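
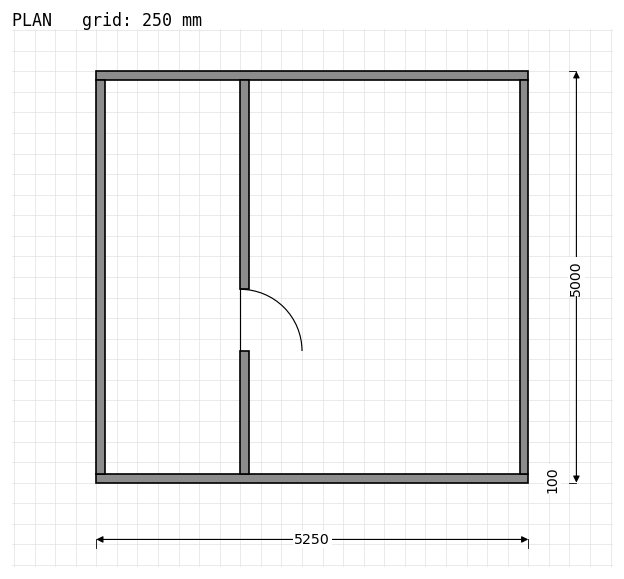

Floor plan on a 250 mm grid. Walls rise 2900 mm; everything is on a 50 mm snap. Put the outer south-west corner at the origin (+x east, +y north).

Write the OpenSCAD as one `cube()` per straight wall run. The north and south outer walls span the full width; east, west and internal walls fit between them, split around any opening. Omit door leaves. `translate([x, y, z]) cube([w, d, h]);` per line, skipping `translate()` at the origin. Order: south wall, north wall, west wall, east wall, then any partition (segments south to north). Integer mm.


cube([5250, 100, 2900]);
translate([0, 4900, 0]) cube([5250, 100, 2900]);
translate([0, 100, 0]) cube([100, 4800, 2900]);
translate([5150, 100, 0]) cube([100, 4800, 2900]);
translate([1750, 100, 0]) cube([100, 1500, 2900]);
translate([1750, 2350, 0]) cube([100, 2550, 2900]);


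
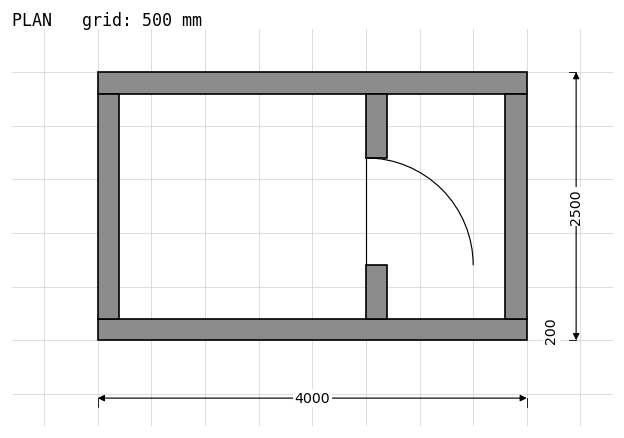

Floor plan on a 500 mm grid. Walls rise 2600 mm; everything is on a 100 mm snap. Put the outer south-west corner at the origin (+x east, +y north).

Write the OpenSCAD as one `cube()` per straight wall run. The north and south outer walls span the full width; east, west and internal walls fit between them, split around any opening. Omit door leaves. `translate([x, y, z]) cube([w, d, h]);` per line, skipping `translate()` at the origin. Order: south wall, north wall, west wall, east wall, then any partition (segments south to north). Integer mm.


cube([4000, 200, 2600]);
translate([0, 2300, 0]) cube([4000, 200, 2600]);
translate([0, 200, 0]) cube([200, 2100, 2600]);
translate([3800, 200, 0]) cube([200, 2100, 2600]);
translate([2500, 200, 0]) cube([200, 500, 2600]);
translate([2500, 1700, 0]) cube([200, 600, 2600]);


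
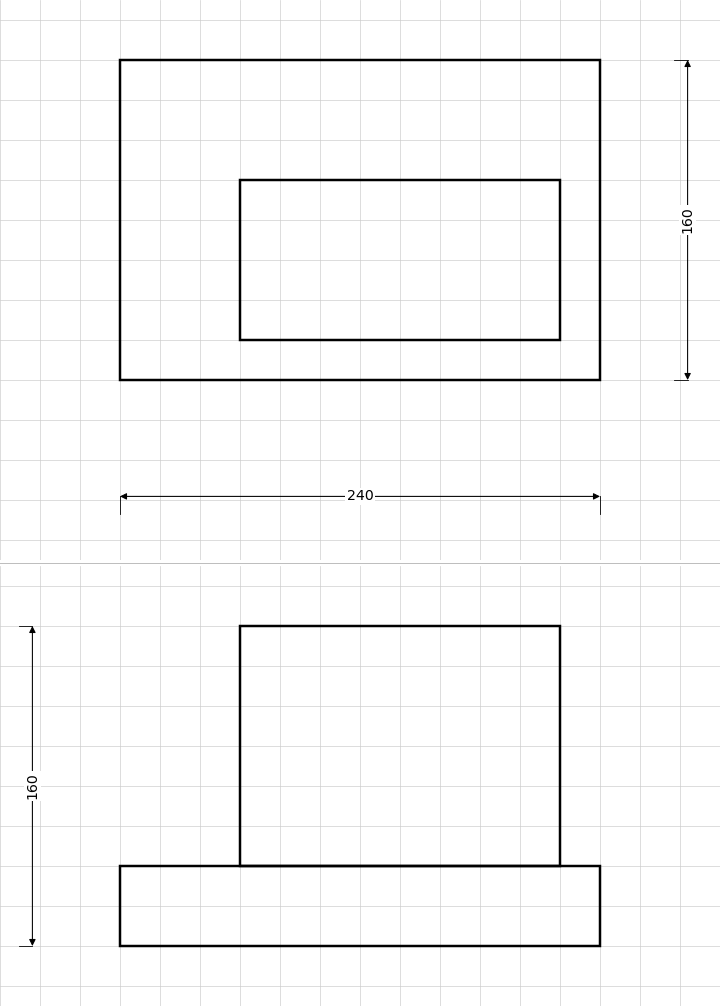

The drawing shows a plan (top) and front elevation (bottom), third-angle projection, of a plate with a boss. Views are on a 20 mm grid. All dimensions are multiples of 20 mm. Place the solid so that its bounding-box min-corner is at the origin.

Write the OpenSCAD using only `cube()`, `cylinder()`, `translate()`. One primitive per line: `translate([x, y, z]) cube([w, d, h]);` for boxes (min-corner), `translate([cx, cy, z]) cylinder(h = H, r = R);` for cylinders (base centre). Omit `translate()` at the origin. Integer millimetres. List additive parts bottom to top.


cube([240, 160, 40]);
translate([60, 20, 40]) cube([160, 80, 120]);


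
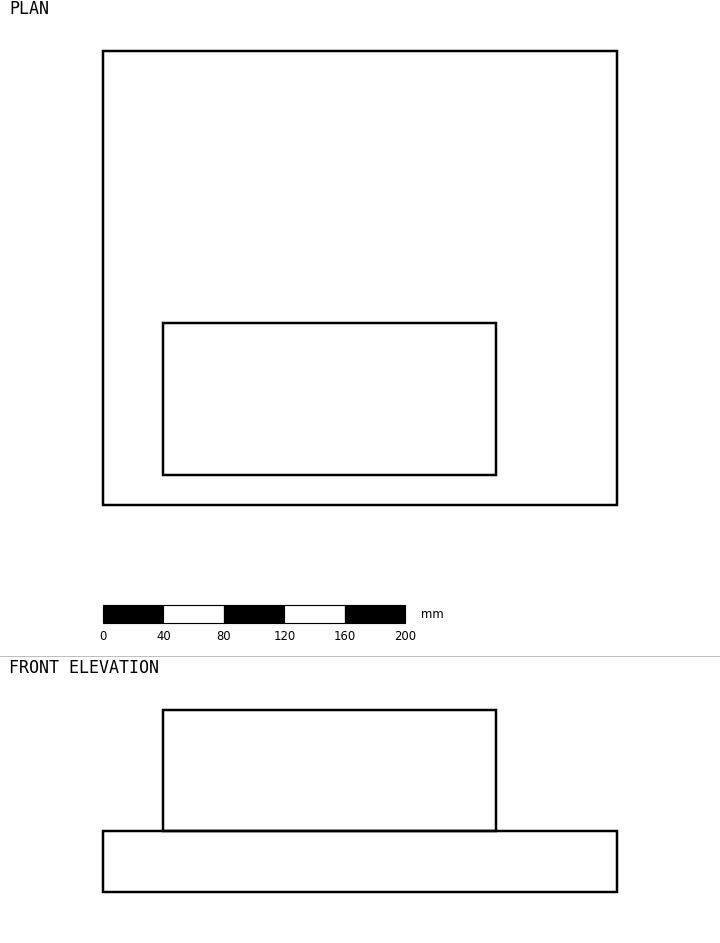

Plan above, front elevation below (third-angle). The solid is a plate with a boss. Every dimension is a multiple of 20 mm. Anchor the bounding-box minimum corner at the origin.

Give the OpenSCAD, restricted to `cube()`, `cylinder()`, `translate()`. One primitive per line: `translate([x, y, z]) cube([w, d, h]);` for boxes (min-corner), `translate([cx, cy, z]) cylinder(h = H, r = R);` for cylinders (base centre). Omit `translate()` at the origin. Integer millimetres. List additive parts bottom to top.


cube([340, 300, 40]);
translate([40, 20, 40]) cube([220, 100, 80]);


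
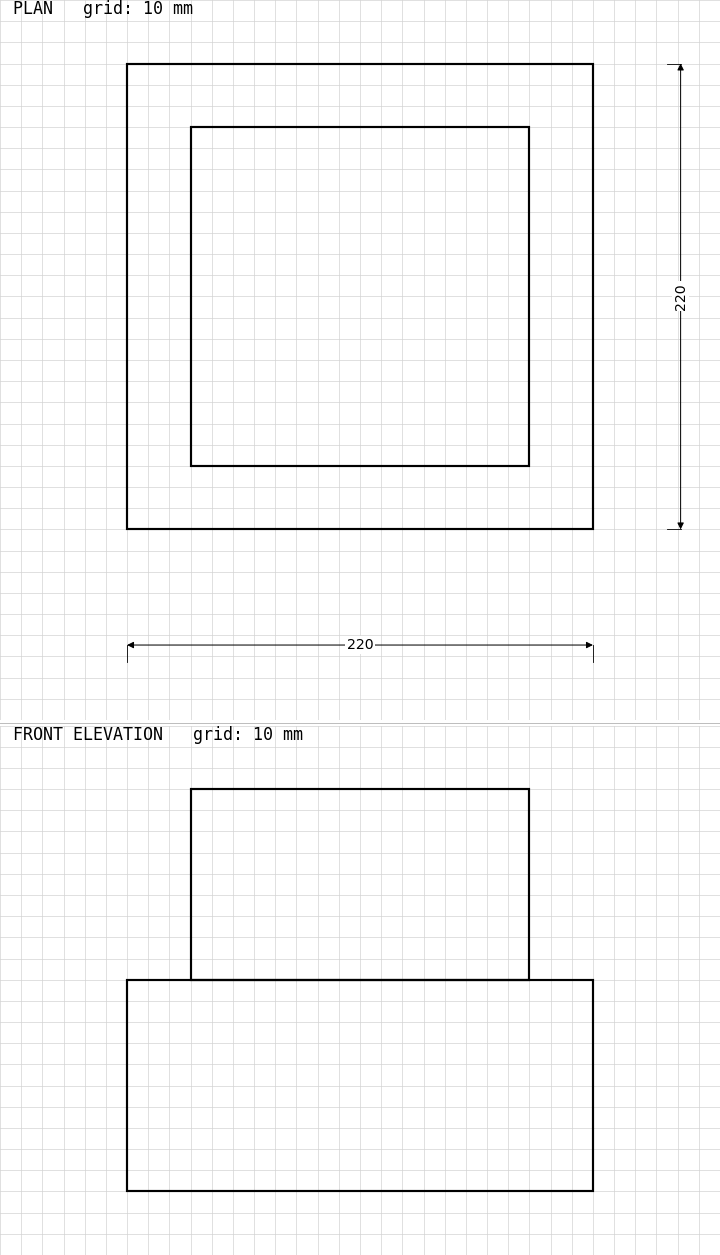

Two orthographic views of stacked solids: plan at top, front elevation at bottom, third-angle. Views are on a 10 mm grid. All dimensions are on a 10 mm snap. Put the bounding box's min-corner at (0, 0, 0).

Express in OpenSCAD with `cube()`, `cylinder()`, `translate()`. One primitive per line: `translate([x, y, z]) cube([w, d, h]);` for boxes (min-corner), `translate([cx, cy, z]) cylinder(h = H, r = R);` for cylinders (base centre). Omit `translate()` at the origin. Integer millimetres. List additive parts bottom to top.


cube([220, 220, 100]);
translate([30, 30, 100]) cube([160, 160, 90]);


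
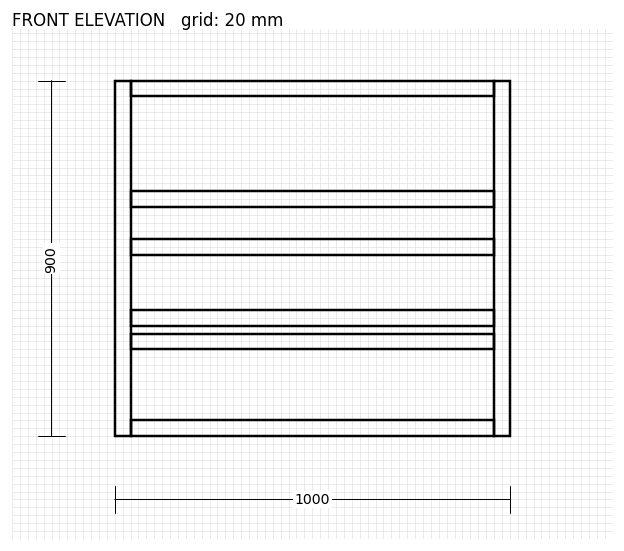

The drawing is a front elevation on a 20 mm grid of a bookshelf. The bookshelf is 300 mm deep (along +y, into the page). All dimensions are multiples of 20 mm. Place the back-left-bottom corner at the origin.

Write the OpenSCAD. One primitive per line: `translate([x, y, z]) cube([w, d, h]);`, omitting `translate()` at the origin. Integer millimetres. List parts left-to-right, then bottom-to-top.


cube([40, 300, 900]);
translate([40, 0, 0]) cube([920, 300, 40]);
translate([40, 0, 220]) cube([920, 300, 40]);
translate([40, 0, 280]) cube([920, 300, 40]);
translate([40, 0, 460]) cube([920, 300, 40]);
translate([40, 0, 580]) cube([920, 300, 40]);
translate([40, 0, 860]) cube([920, 300, 40]);
translate([960, 0, 0]) cube([40, 300, 900]);


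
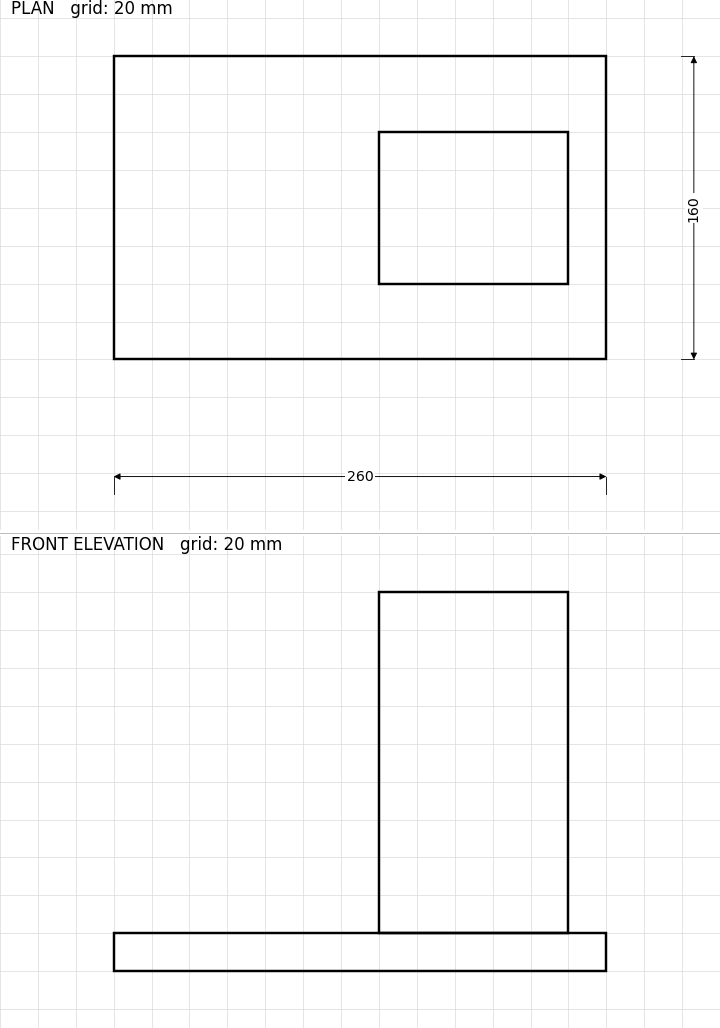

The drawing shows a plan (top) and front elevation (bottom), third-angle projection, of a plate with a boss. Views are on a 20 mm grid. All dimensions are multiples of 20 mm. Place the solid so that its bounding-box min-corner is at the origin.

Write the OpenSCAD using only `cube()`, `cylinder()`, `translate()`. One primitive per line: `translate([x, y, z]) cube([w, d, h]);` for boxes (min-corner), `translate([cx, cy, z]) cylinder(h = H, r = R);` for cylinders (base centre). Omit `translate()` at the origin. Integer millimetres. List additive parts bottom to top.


cube([260, 160, 20]);
translate([140, 40, 20]) cube([100, 80, 180]);


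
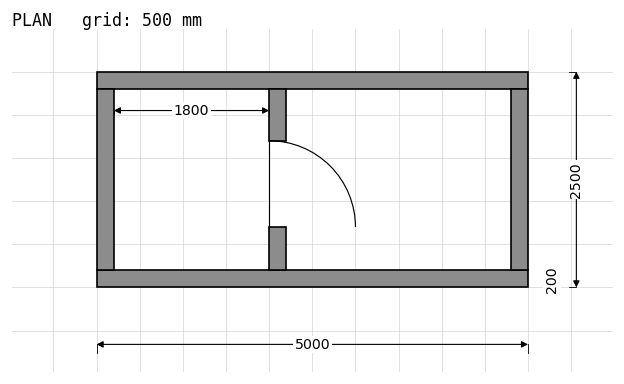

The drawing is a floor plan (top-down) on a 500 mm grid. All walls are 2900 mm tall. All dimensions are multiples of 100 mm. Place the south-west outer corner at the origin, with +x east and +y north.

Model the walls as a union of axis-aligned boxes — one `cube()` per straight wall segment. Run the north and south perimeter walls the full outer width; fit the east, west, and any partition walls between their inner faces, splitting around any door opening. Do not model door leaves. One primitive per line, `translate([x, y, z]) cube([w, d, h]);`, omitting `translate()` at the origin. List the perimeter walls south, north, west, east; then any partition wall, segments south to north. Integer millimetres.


cube([5000, 200, 2900]);
translate([0, 2300, 0]) cube([5000, 200, 2900]);
translate([0, 200, 0]) cube([200, 2100, 2900]);
translate([4800, 200, 0]) cube([200, 2100, 2900]);
translate([2000, 200, 0]) cube([200, 500, 2900]);
translate([2000, 1700, 0]) cube([200, 600, 2900]);


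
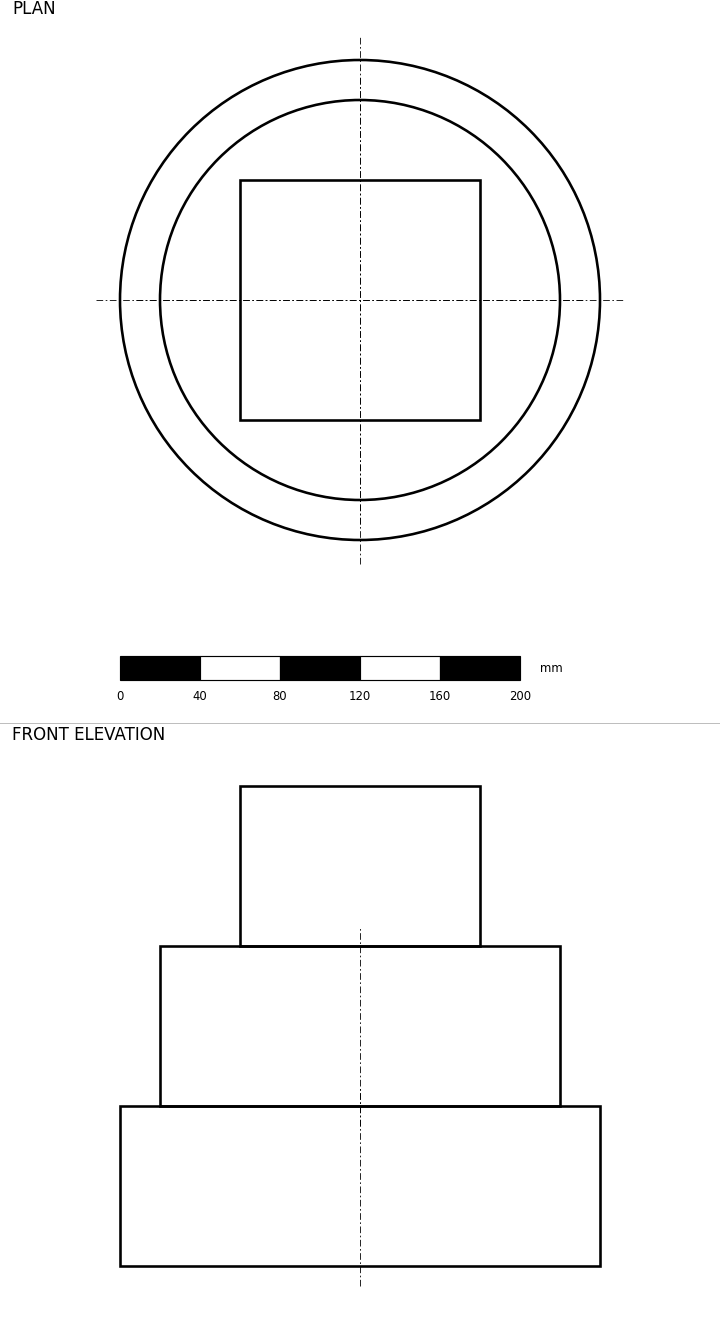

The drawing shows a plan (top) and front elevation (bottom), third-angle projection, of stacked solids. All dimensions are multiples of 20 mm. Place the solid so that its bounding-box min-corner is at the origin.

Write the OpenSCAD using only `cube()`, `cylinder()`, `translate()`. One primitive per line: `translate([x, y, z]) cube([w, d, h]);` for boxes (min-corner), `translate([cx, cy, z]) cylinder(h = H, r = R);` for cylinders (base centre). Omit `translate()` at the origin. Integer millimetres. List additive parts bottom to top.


translate([120, 120, 0]) cylinder(h = 80, r = 120);
translate([120, 120, 80]) cylinder(h = 80, r = 100);
translate([60, 60, 160]) cube([120, 120, 80]);


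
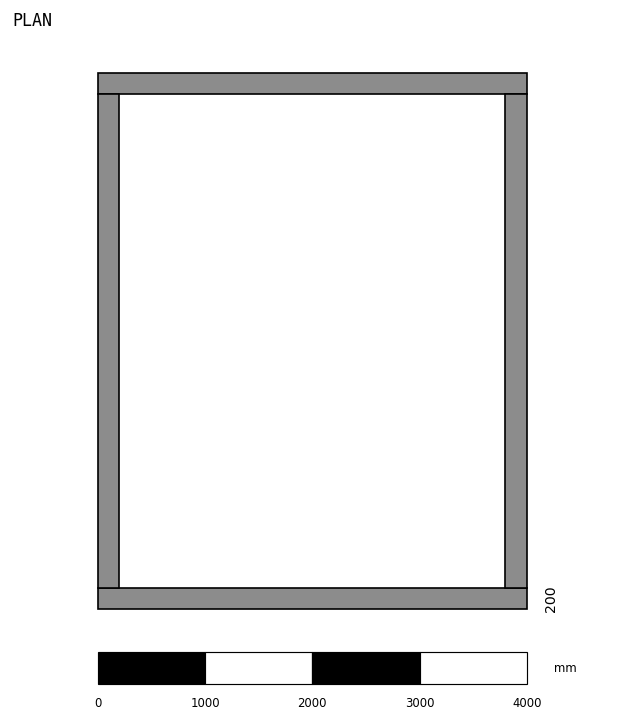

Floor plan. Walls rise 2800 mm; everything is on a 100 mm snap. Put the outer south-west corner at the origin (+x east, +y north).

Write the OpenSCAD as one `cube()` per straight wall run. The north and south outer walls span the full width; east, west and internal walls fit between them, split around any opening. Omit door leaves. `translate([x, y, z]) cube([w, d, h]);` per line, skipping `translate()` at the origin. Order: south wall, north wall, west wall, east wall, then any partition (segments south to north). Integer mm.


cube([4000, 200, 2800]);
translate([0, 4800, 0]) cube([4000, 200, 2800]);
translate([0, 200, 0]) cube([200, 4600, 2800]);
translate([3800, 200, 0]) cube([200, 4600, 2800]);


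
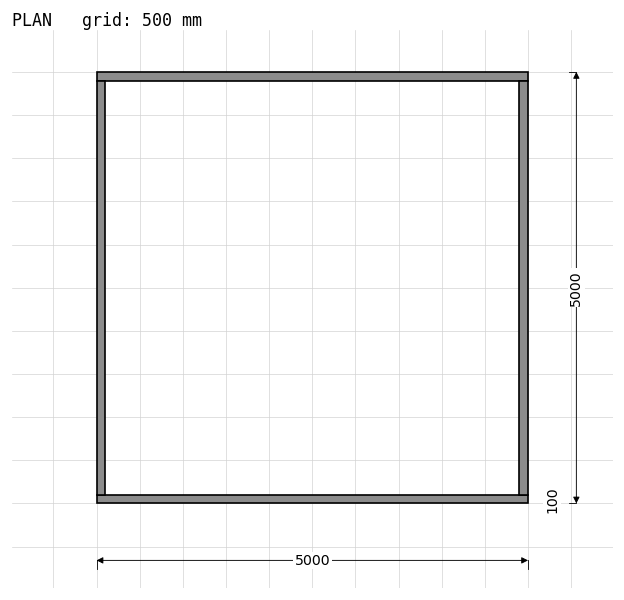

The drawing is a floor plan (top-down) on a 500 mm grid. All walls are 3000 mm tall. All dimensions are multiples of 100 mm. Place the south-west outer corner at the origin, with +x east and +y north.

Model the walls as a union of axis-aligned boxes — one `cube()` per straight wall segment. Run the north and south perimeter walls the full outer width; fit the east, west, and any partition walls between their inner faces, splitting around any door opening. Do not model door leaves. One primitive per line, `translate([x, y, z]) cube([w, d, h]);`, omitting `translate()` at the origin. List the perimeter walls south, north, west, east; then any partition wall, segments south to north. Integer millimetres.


cube([5000, 100, 3000]);
translate([0, 4900, 0]) cube([5000, 100, 3000]);
translate([0, 100, 0]) cube([100, 4800, 3000]);
translate([4900, 100, 0]) cube([100, 4800, 3000]);


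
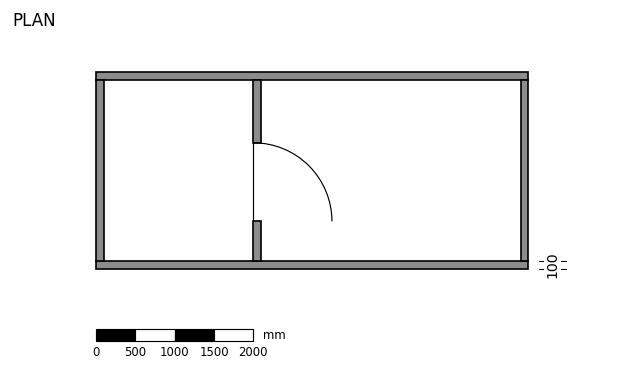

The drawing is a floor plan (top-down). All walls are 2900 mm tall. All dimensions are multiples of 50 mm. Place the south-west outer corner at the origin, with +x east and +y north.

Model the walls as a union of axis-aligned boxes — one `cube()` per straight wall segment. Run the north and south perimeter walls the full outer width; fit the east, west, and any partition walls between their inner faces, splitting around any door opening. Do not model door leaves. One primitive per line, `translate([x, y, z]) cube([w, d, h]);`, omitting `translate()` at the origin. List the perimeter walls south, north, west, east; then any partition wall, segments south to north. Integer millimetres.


cube([5500, 100, 2900]);
translate([0, 2400, 0]) cube([5500, 100, 2900]);
translate([0, 100, 0]) cube([100, 2300, 2900]);
translate([5400, 100, 0]) cube([100, 2300, 2900]);
translate([2000, 100, 0]) cube([100, 500, 2900]);
translate([2000, 1600, 0]) cube([100, 800, 2900]);


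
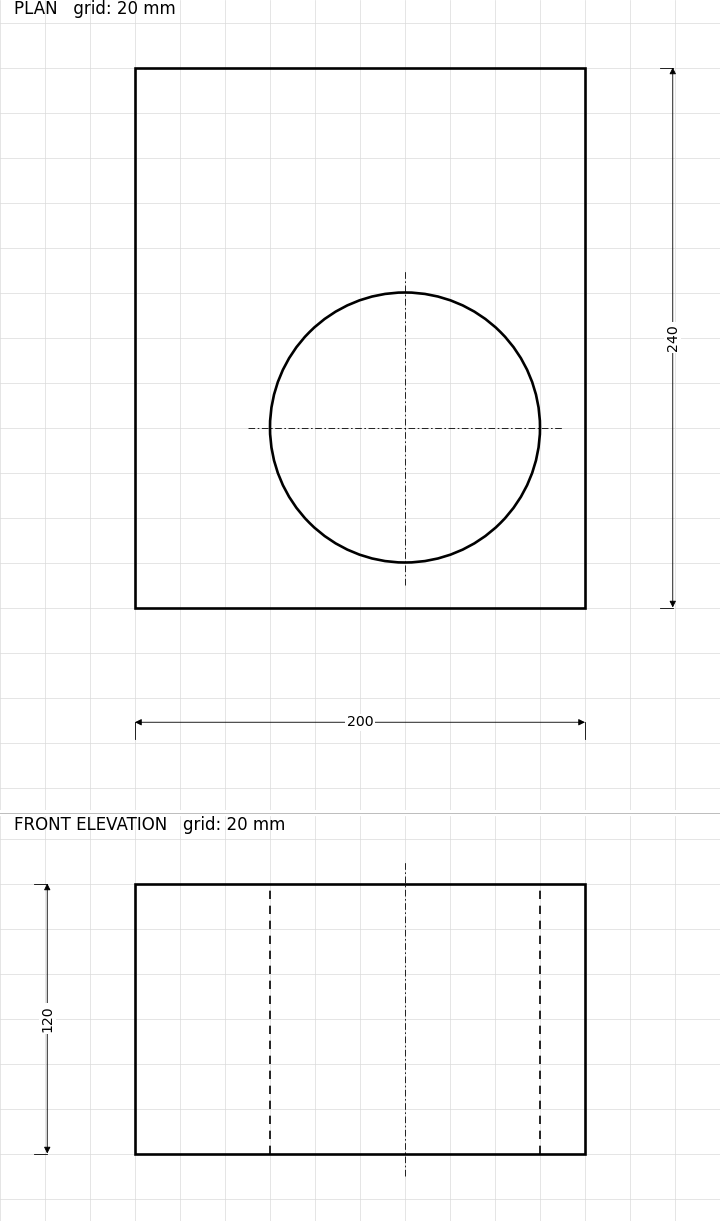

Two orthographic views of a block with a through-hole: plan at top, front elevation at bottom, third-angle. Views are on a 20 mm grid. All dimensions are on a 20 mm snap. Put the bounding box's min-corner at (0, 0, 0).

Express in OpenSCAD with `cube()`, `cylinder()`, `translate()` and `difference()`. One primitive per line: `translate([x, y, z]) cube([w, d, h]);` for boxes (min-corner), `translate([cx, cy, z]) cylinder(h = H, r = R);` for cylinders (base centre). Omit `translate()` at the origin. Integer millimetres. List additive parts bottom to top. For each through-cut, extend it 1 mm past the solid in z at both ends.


difference() {
  cube([200, 240, 120]);
  translate([120, 80, -1]) cylinder(h = 122, r = 60);
}


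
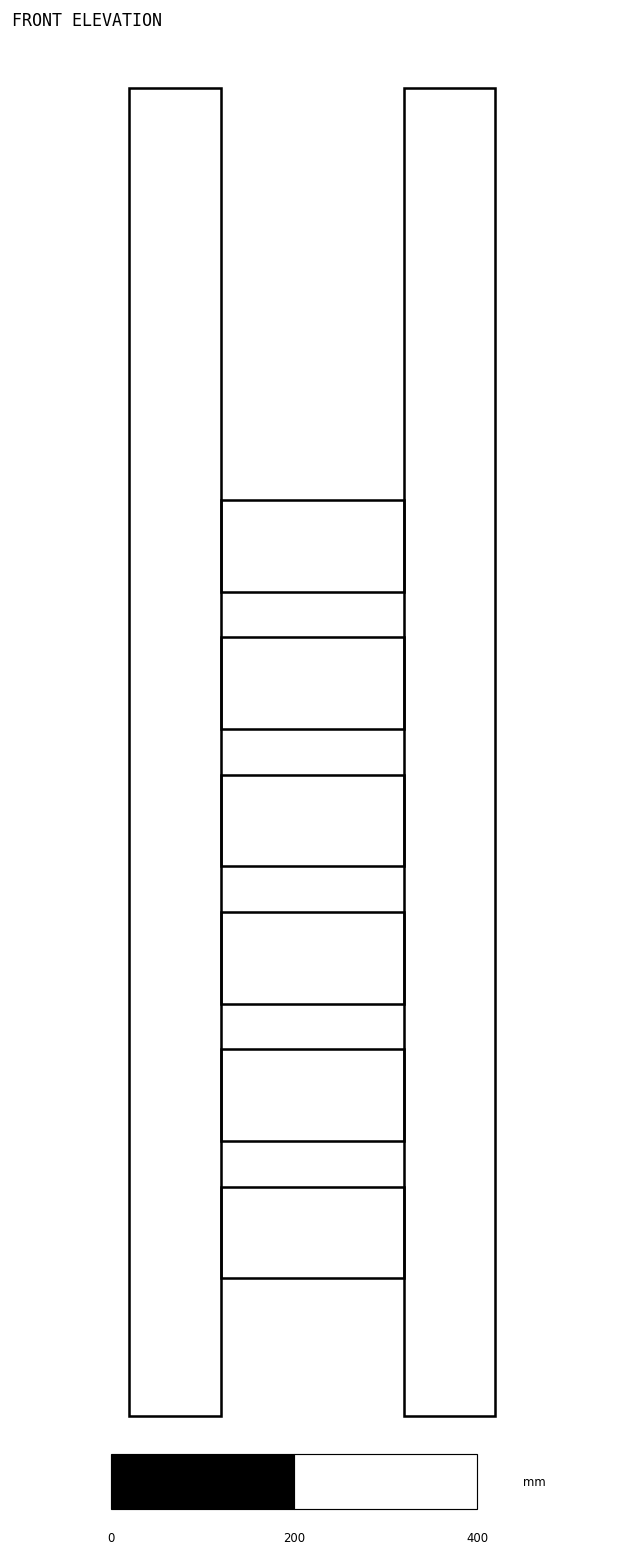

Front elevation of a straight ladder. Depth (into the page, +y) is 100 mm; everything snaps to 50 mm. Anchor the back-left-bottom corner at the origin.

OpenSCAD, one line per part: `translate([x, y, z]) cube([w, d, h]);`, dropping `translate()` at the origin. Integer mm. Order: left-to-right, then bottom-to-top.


cube([100, 100, 1450]);
translate([100, 0, 150]) cube([200, 100, 100]);
translate([100, 0, 300]) cube([200, 100, 100]);
translate([100, 0, 450]) cube([200, 100, 100]);
translate([100, 0, 600]) cube([200, 100, 100]);
translate([100, 0, 750]) cube([200, 100, 100]);
translate([100, 0, 900]) cube([200, 100, 100]);
translate([300, 0, 0]) cube([100, 100, 1450]);


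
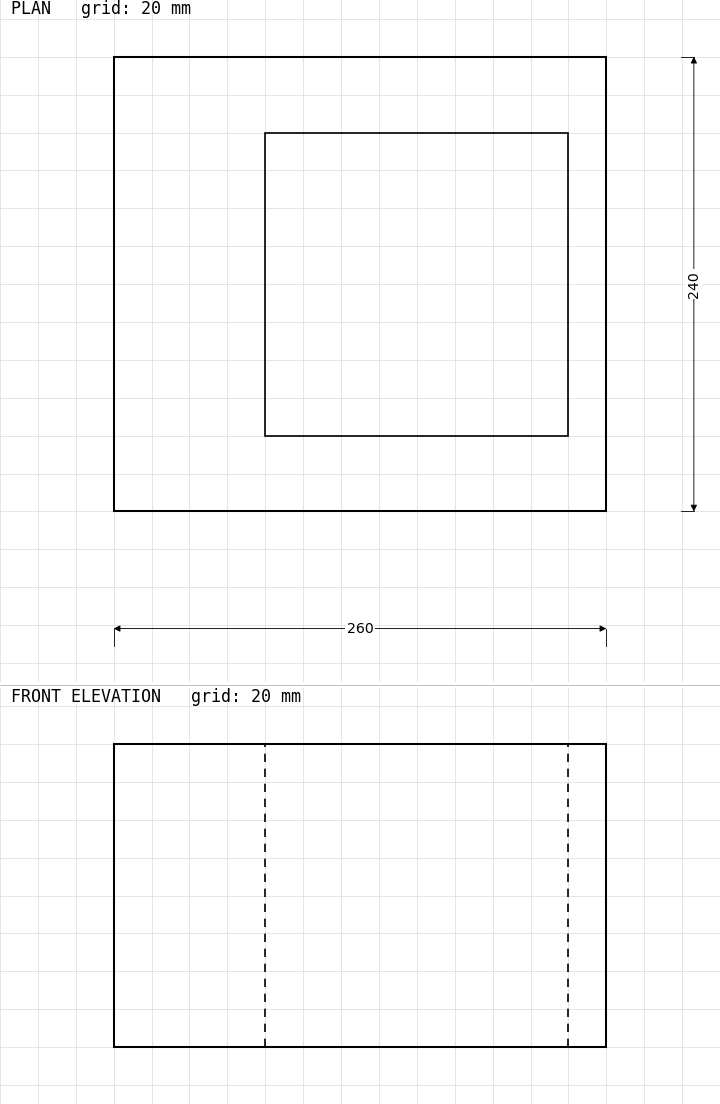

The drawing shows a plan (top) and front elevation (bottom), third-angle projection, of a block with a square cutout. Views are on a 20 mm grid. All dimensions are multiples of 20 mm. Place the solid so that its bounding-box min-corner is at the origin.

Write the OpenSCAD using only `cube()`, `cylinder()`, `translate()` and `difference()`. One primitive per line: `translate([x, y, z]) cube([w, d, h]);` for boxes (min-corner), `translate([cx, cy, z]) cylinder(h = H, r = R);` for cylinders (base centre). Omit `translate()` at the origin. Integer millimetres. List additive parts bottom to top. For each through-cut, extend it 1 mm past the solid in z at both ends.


difference() {
  cube([260, 240, 160]);
  translate([80, 40, -1]) cube([160, 160, 162]);
}


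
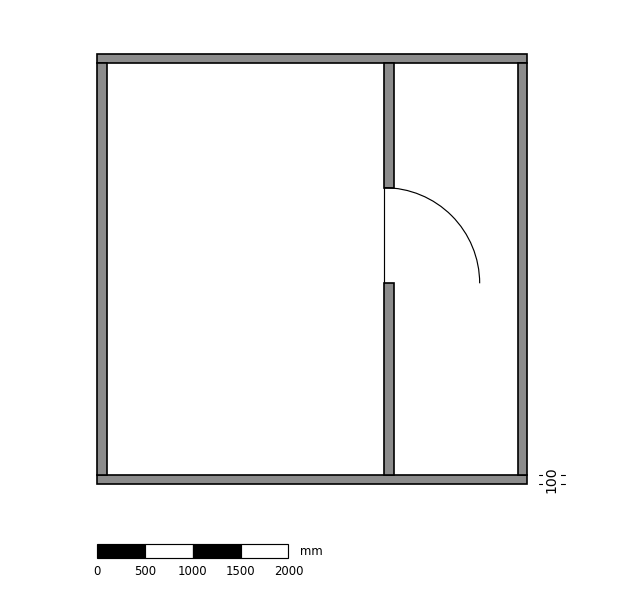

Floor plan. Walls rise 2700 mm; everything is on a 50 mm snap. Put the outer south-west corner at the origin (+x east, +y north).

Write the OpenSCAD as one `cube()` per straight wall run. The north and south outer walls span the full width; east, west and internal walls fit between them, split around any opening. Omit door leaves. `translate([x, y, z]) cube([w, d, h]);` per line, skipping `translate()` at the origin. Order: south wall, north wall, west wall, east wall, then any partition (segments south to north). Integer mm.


cube([4500, 100, 2700]);
translate([0, 4400, 0]) cube([4500, 100, 2700]);
translate([0, 100, 0]) cube([100, 4300, 2700]);
translate([4400, 100, 0]) cube([100, 4300, 2700]);
translate([3000, 100, 0]) cube([100, 2000, 2700]);
translate([3000, 3100, 0]) cube([100, 1300, 2700]);


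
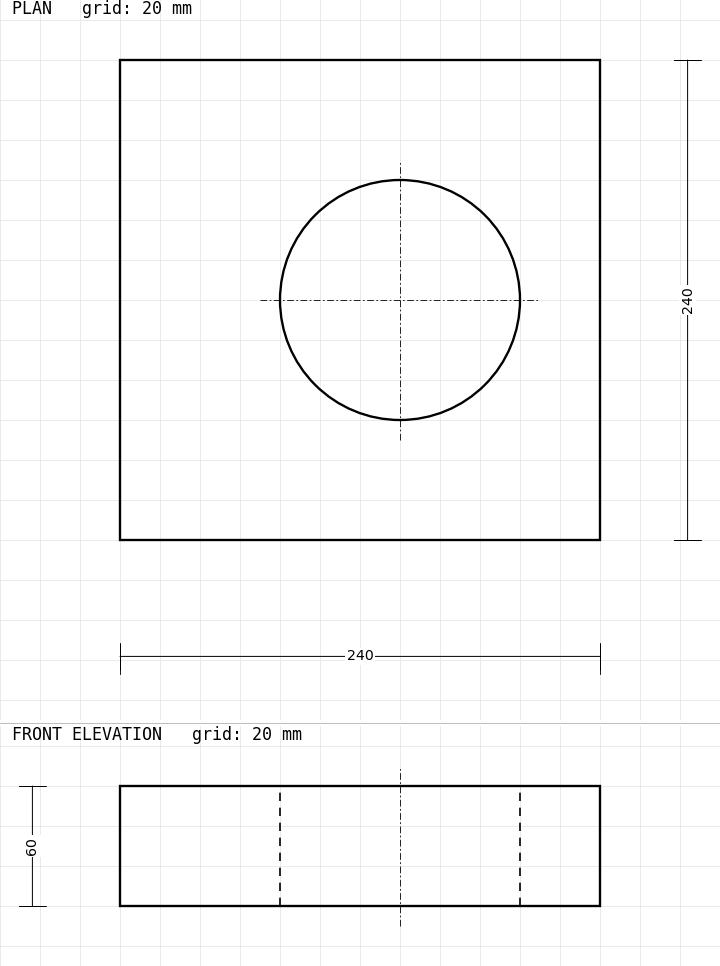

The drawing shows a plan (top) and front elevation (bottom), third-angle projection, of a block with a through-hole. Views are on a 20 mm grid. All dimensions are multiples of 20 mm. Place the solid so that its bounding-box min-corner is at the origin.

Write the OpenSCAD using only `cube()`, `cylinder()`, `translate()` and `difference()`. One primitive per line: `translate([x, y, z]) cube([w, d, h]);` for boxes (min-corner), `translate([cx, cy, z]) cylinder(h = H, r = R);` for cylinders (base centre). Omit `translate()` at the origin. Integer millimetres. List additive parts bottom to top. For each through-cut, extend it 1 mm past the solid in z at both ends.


difference() {
  cube([240, 240, 60]);
  translate([140, 120, -1]) cylinder(h = 62, r = 60);
}


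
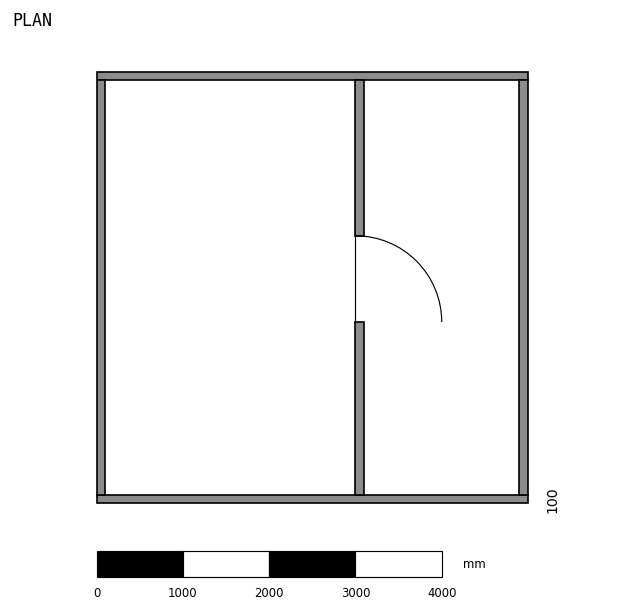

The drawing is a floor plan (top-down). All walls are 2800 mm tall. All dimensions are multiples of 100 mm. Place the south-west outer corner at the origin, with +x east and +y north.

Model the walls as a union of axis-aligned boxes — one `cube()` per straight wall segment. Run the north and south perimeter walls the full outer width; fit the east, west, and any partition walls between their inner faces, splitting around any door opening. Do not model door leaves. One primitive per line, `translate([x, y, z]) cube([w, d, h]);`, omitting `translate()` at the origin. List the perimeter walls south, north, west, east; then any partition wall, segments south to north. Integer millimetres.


cube([5000, 100, 2800]);
translate([0, 4900, 0]) cube([5000, 100, 2800]);
translate([0, 100, 0]) cube([100, 4800, 2800]);
translate([4900, 100, 0]) cube([100, 4800, 2800]);
translate([3000, 100, 0]) cube([100, 2000, 2800]);
translate([3000, 3100, 0]) cube([100, 1800, 2800]);


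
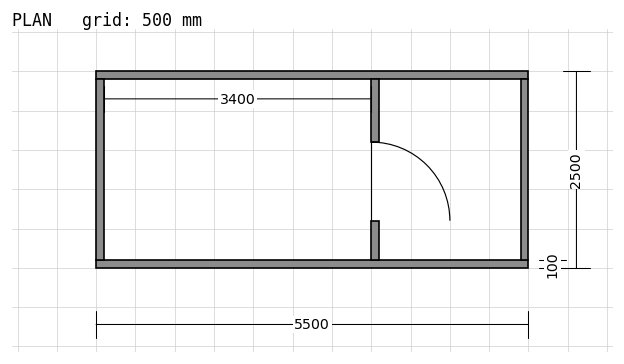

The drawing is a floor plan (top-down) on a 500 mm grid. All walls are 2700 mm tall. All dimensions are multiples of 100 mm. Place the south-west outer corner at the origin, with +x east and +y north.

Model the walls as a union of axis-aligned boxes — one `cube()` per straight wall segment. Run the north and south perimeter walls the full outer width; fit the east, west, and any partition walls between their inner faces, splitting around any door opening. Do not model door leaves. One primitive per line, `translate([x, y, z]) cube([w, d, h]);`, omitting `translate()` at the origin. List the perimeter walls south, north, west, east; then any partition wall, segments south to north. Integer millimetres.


cube([5500, 100, 2700]);
translate([0, 2400, 0]) cube([5500, 100, 2700]);
translate([0, 100, 0]) cube([100, 2300, 2700]);
translate([5400, 100, 0]) cube([100, 2300, 2700]);
translate([3500, 100, 0]) cube([100, 500, 2700]);
translate([3500, 1600, 0]) cube([100, 800, 2700]);


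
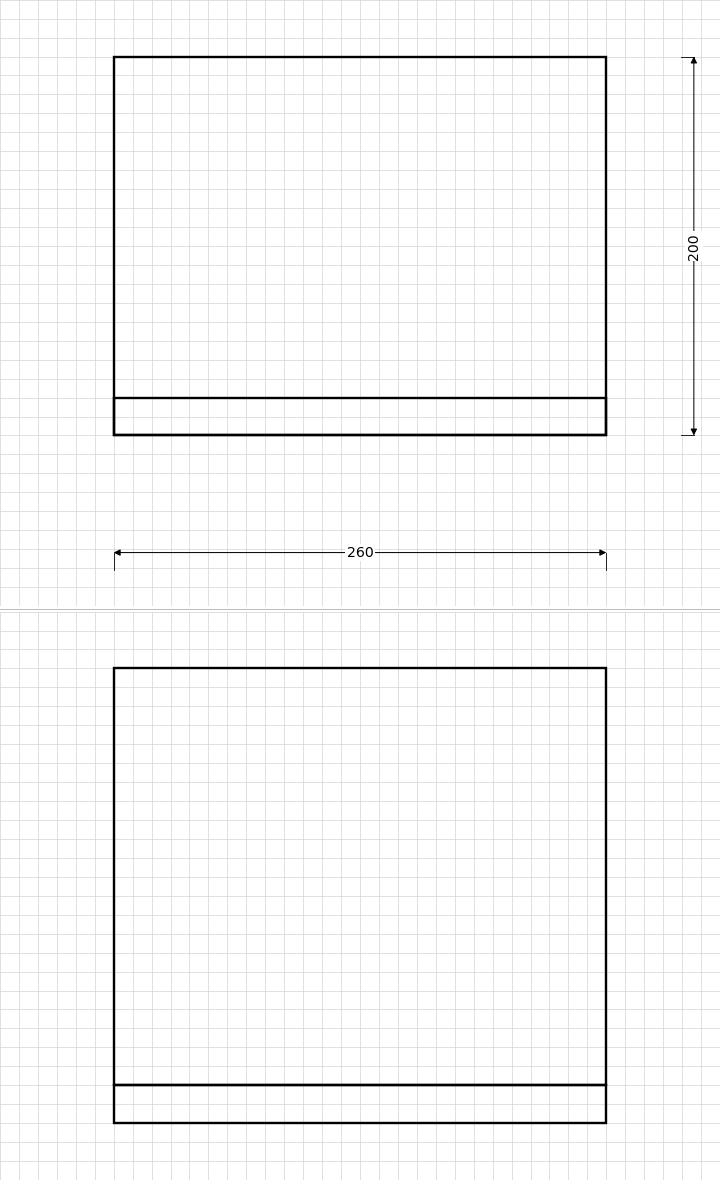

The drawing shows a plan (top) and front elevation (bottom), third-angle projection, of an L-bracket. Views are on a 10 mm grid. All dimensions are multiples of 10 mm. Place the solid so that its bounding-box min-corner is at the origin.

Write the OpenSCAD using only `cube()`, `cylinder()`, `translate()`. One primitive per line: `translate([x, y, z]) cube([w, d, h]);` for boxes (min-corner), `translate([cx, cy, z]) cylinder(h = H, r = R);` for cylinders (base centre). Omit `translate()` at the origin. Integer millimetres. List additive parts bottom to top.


cube([260, 200, 20]);
translate([0, 0, 20]) cube([260, 20, 220]);


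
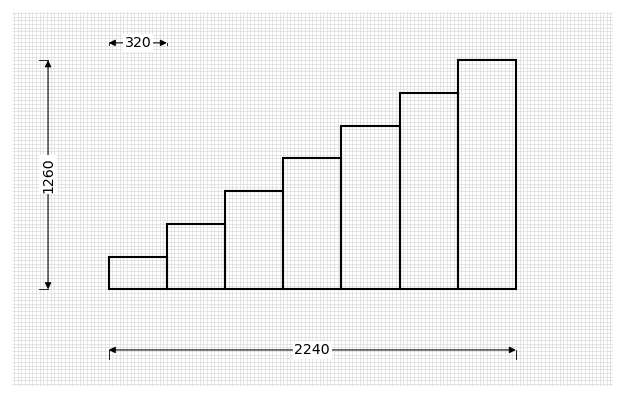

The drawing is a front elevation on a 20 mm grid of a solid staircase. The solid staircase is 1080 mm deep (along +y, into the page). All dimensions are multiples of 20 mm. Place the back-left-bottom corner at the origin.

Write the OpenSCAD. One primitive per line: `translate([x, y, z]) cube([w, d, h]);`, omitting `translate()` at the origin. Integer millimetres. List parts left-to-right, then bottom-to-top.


cube([320, 1080, 180]);
translate([320, 0, 0]) cube([320, 1080, 360]);
translate([640, 0, 0]) cube([320, 1080, 540]);
translate([960, 0, 0]) cube([320, 1080, 720]);
translate([1280, 0, 0]) cube([320, 1080, 900]);
translate([1600, 0, 0]) cube([320, 1080, 1080]);
translate([1920, 0, 0]) cube([320, 1080, 1260]);


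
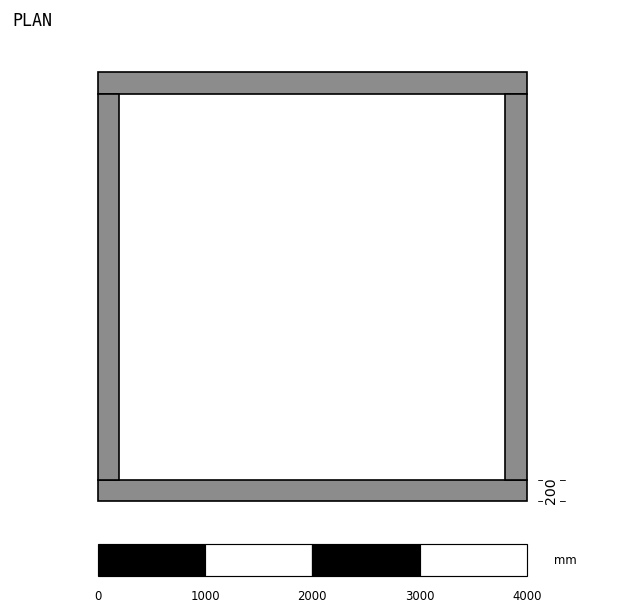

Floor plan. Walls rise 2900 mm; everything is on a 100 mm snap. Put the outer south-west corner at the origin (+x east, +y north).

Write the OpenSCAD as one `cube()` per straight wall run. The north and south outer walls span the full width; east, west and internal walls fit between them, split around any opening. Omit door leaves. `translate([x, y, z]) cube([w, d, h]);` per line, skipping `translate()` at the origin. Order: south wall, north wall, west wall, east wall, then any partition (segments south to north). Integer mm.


cube([4000, 200, 2900]);
translate([0, 3800, 0]) cube([4000, 200, 2900]);
translate([0, 200, 0]) cube([200, 3600, 2900]);
translate([3800, 200, 0]) cube([200, 3600, 2900]);


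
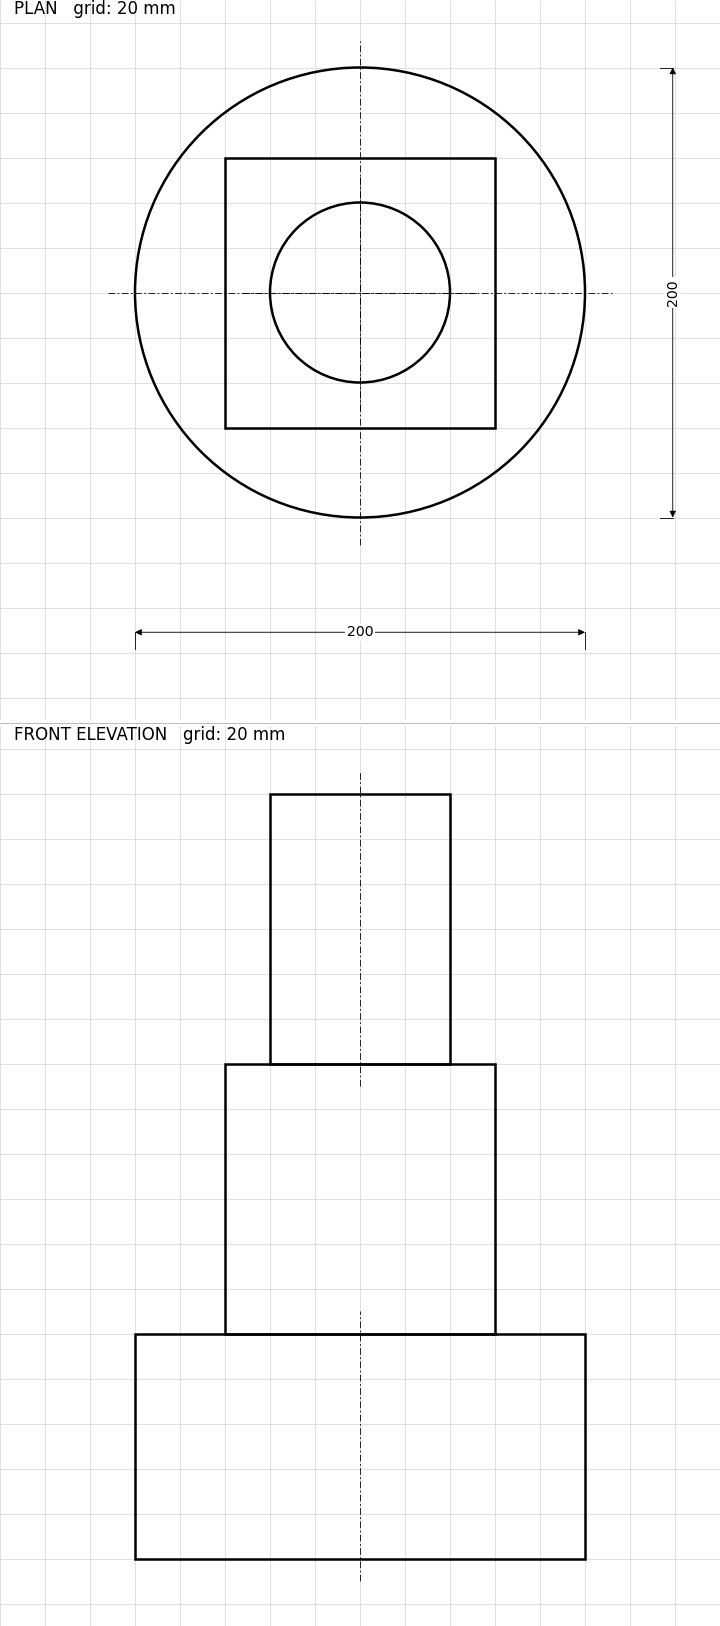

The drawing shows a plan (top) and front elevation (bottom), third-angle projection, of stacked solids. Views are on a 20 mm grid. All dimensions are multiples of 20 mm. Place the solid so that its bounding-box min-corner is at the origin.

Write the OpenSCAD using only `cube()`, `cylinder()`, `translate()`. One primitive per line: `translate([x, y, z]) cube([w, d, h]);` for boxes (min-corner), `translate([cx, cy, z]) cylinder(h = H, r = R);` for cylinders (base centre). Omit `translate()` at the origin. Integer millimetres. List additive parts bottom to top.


translate([100, 100, 0]) cylinder(h = 100, r = 100);
translate([40, 40, 100]) cube([120, 120, 120]);
translate([100, 100, 220]) cylinder(h = 120, r = 40);


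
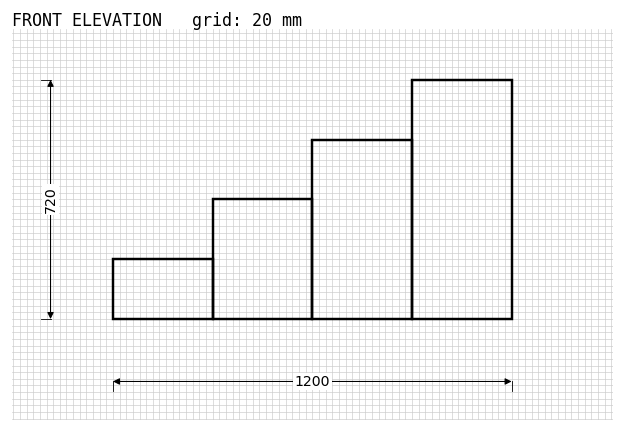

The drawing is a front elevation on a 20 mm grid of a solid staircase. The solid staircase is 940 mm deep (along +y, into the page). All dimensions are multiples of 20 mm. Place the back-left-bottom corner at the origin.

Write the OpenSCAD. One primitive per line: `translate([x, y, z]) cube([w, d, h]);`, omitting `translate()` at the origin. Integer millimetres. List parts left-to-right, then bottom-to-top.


cube([300, 940, 180]);
translate([300, 0, 0]) cube([300, 940, 360]);
translate([600, 0, 0]) cube([300, 940, 540]);
translate([900, 0, 0]) cube([300, 940, 720]);


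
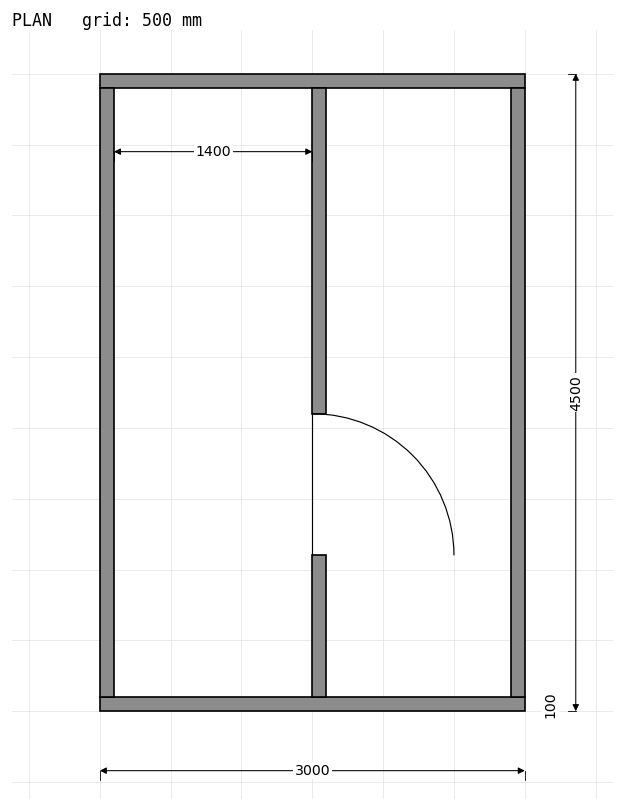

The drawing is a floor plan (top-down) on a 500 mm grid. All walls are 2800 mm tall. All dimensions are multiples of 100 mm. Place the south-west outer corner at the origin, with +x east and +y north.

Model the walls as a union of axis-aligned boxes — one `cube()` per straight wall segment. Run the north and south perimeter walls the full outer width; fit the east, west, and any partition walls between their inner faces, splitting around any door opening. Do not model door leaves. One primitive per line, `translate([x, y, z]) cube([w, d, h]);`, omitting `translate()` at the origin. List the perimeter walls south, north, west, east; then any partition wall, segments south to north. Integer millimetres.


cube([3000, 100, 2800]);
translate([0, 4400, 0]) cube([3000, 100, 2800]);
translate([0, 100, 0]) cube([100, 4300, 2800]);
translate([2900, 100, 0]) cube([100, 4300, 2800]);
translate([1500, 100, 0]) cube([100, 1000, 2800]);
translate([1500, 2100, 0]) cube([100, 2300, 2800]);


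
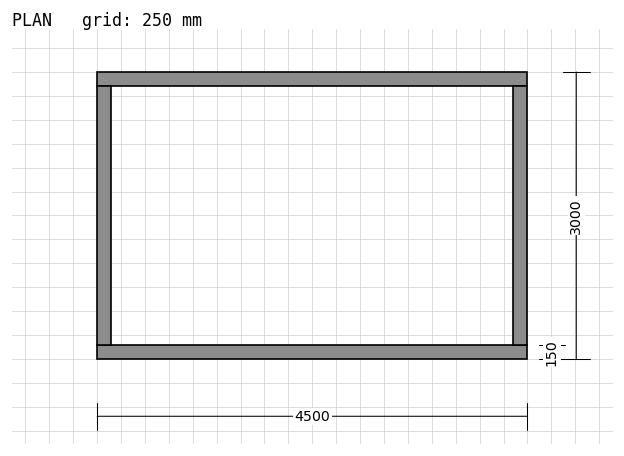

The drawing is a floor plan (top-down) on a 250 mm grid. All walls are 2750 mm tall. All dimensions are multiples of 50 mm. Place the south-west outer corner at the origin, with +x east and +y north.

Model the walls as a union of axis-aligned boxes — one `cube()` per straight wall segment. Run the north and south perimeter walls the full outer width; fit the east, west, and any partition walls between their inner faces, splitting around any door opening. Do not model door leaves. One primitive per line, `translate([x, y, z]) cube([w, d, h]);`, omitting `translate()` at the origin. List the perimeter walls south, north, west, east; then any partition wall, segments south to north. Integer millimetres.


cube([4500, 150, 2750]);
translate([0, 2850, 0]) cube([4500, 150, 2750]);
translate([0, 150, 0]) cube([150, 2700, 2750]);
translate([4350, 150, 0]) cube([150, 2700, 2750]);


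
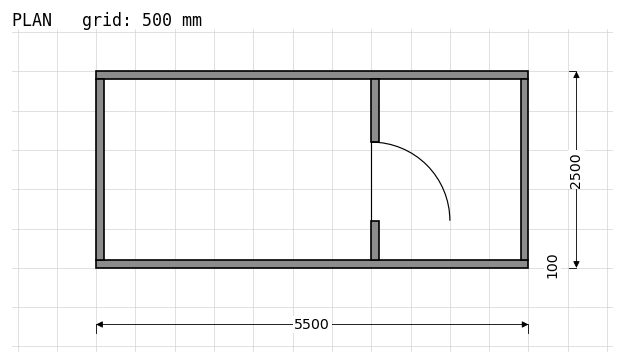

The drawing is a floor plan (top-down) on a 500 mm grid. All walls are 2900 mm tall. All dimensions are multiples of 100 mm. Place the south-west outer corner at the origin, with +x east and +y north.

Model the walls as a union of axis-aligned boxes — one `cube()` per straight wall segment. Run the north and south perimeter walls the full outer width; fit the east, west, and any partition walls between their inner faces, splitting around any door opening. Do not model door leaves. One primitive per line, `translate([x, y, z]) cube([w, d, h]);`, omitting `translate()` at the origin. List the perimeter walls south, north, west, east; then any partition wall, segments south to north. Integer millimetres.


cube([5500, 100, 2900]);
translate([0, 2400, 0]) cube([5500, 100, 2900]);
translate([0, 100, 0]) cube([100, 2300, 2900]);
translate([5400, 100, 0]) cube([100, 2300, 2900]);
translate([3500, 100, 0]) cube([100, 500, 2900]);
translate([3500, 1600, 0]) cube([100, 800, 2900]);


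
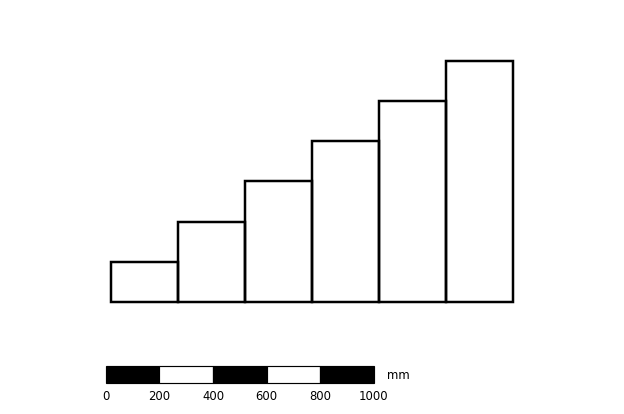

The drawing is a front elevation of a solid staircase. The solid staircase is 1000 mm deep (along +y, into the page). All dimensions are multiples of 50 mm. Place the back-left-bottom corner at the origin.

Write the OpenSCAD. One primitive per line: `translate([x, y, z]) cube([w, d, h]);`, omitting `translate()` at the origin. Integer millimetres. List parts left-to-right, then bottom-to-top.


cube([250, 1000, 150]);
translate([250, 0, 0]) cube([250, 1000, 300]);
translate([500, 0, 0]) cube([250, 1000, 450]);
translate([750, 0, 0]) cube([250, 1000, 600]);
translate([1000, 0, 0]) cube([250, 1000, 750]);
translate([1250, 0, 0]) cube([250, 1000, 900]);


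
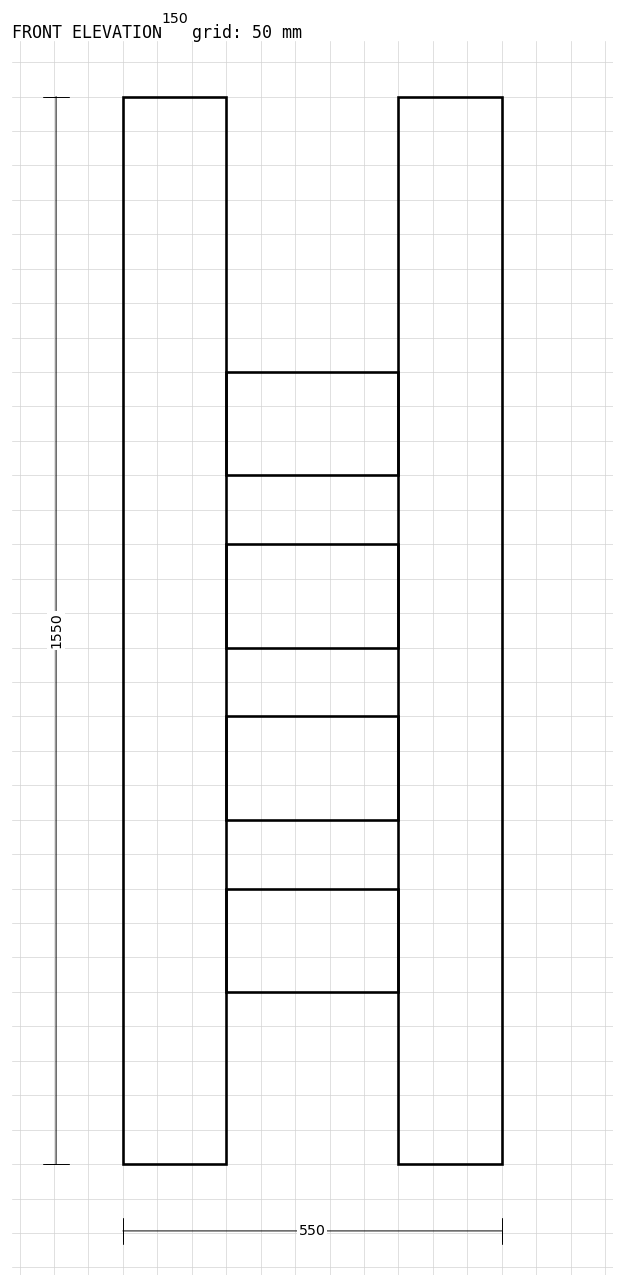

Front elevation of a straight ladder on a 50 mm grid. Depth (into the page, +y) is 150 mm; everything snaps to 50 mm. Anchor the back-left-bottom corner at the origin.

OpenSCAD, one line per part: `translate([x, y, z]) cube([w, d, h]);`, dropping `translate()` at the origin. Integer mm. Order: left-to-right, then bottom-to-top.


cube([150, 150, 1550]);
translate([150, 0, 250]) cube([250, 150, 150]);
translate([150, 0, 500]) cube([250, 150, 150]);
translate([150, 0, 750]) cube([250, 150, 150]);
translate([150, 0, 1000]) cube([250, 150, 150]);
translate([400, 0, 0]) cube([150, 150, 1550]);


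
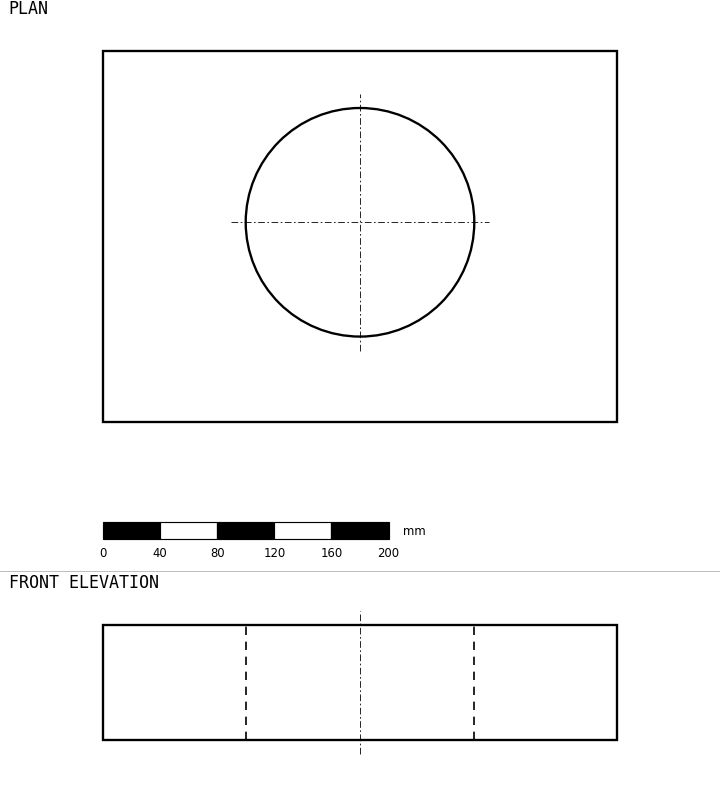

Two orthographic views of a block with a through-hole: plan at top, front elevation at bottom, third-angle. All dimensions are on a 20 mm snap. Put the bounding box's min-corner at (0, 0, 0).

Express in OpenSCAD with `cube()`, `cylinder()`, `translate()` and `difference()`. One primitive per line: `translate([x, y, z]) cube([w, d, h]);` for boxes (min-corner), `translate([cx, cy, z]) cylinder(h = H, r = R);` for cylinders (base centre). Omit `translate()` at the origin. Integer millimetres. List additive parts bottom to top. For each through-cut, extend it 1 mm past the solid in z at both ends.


difference() {
  cube([360, 260, 80]);
  translate([180, 140, -1]) cylinder(h = 82, r = 80);
}


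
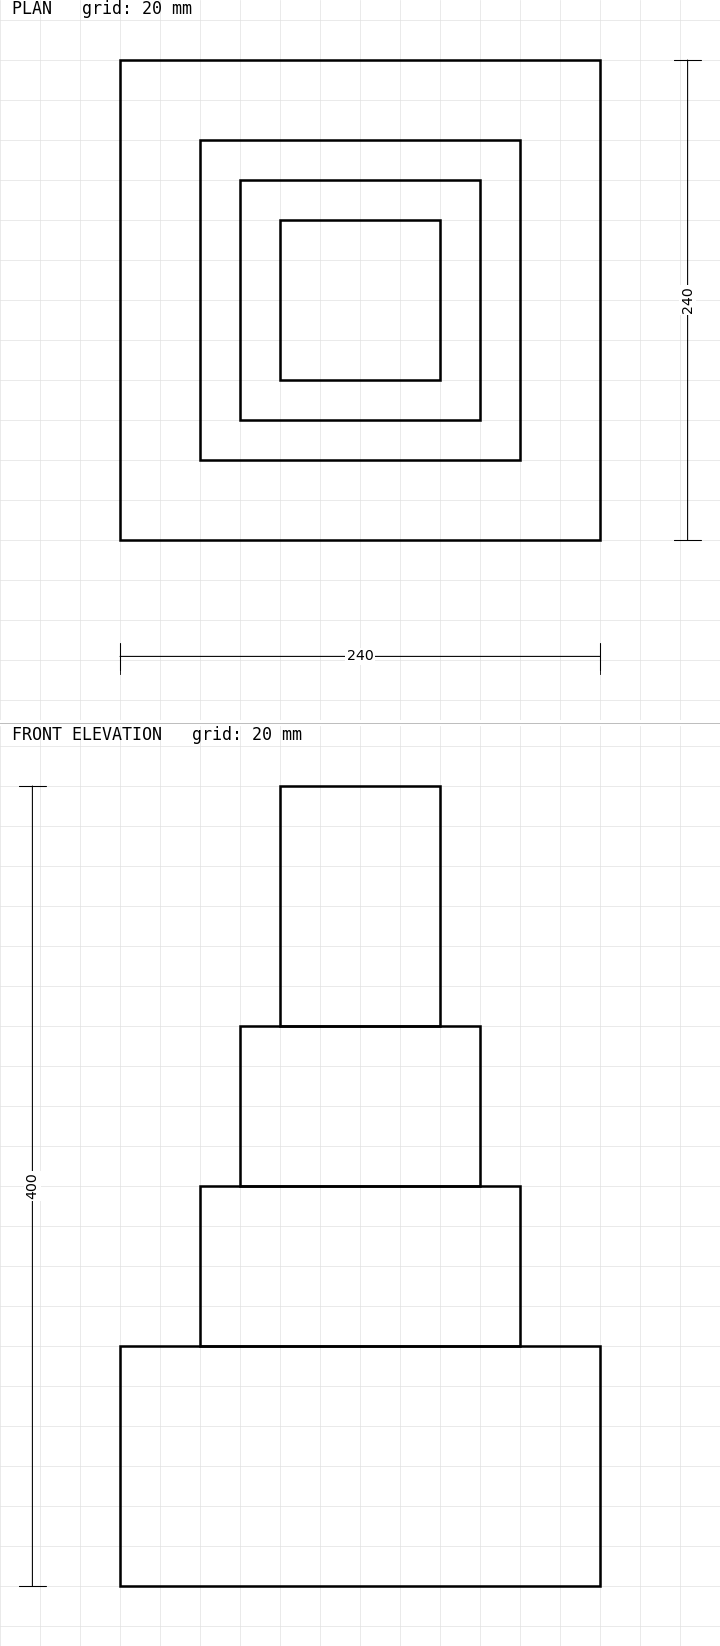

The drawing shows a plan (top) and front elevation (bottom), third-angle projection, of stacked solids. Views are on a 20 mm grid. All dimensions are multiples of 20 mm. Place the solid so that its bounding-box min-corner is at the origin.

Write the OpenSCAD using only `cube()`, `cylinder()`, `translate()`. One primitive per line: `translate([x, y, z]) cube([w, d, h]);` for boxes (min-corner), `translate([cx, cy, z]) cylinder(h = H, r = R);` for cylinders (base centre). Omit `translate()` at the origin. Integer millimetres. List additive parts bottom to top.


cube([240, 240, 120]);
translate([40, 40, 120]) cube([160, 160, 80]);
translate([60, 60, 200]) cube([120, 120, 80]);
translate([80, 80, 280]) cube([80, 80, 120]);


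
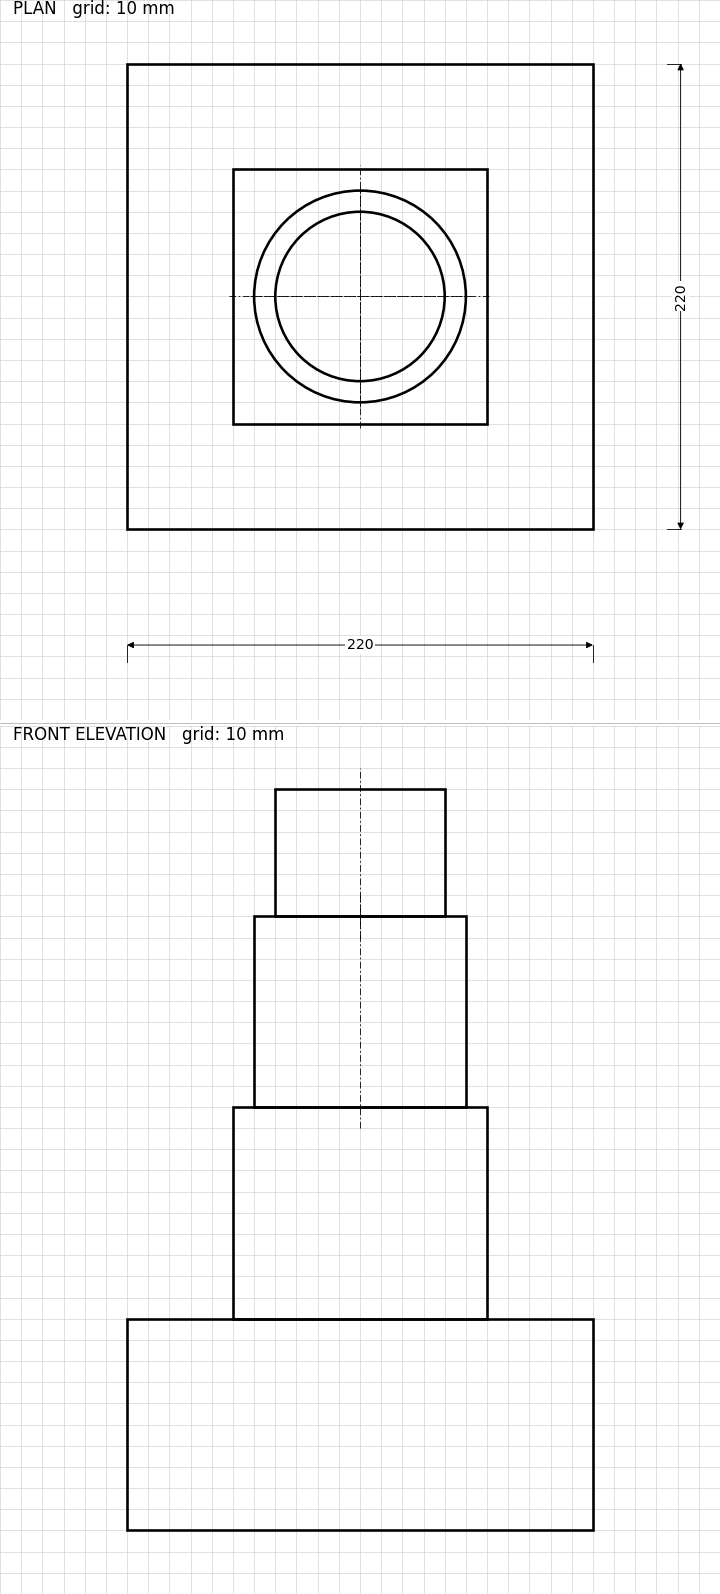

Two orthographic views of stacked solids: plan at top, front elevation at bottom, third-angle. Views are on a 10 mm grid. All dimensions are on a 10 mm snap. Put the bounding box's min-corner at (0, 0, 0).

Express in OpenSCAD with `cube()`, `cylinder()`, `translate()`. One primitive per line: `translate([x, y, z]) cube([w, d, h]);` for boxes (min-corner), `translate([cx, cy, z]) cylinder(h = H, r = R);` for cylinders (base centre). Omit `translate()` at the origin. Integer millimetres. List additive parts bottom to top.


cube([220, 220, 100]);
translate([50, 50, 100]) cube([120, 120, 100]);
translate([110, 110, 200]) cylinder(h = 90, r = 50);
translate([110, 110, 290]) cylinder(h = 60, r = 40);


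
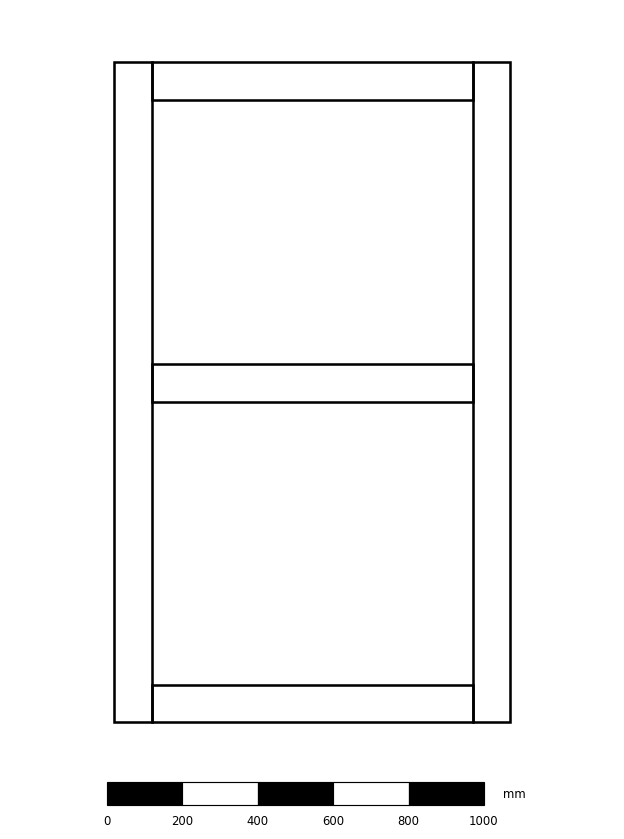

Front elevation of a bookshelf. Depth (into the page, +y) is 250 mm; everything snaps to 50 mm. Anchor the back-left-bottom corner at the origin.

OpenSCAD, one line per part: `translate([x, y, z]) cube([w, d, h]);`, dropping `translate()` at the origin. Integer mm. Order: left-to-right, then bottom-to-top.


cube([100, 250, 1750]);
translate([100, 0, 0]) cube([850, 250, 100]);
translate([100, 0, 850]) cube([850, 250, 100]);
translate([100, 0, 1650]) cube([850, 250, 100]);
translate([950, 0, 0]) cube([100, 250, 1750]);


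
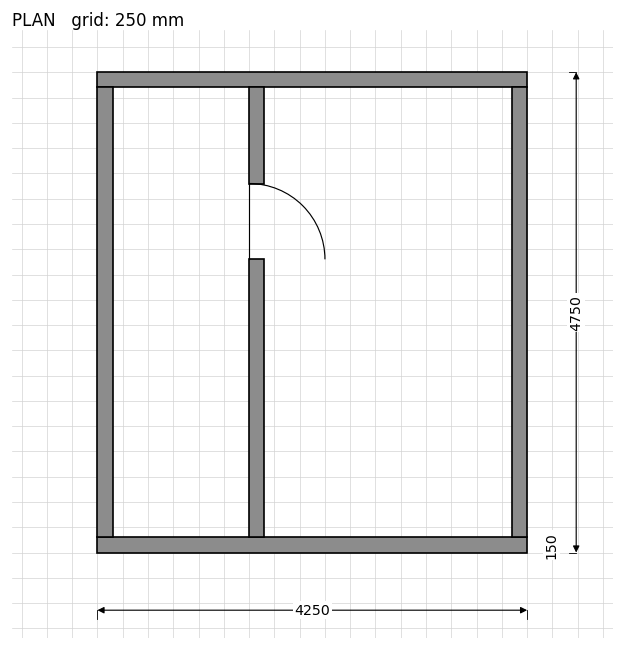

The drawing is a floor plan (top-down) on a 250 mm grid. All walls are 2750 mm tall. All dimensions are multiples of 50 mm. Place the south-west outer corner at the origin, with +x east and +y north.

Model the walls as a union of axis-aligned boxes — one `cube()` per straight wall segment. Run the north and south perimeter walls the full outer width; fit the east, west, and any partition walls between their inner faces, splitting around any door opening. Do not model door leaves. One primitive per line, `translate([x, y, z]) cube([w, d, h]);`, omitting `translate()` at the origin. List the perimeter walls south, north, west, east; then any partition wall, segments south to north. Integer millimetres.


cube([4250, 150, 2750]);
translate([0, 4600, 0]) cube([4250, 150, 2750]);
translate([0, 150, 0]) cube([150, 4450, 2750]);
translate([4100, 150, 0]) cube([150, 4450, 2750]);
translate([1500, 150, 0]) cube([150, 2750, 2750]);
translate([1500, 3650, 0]) cube([150, 950, 2750]);


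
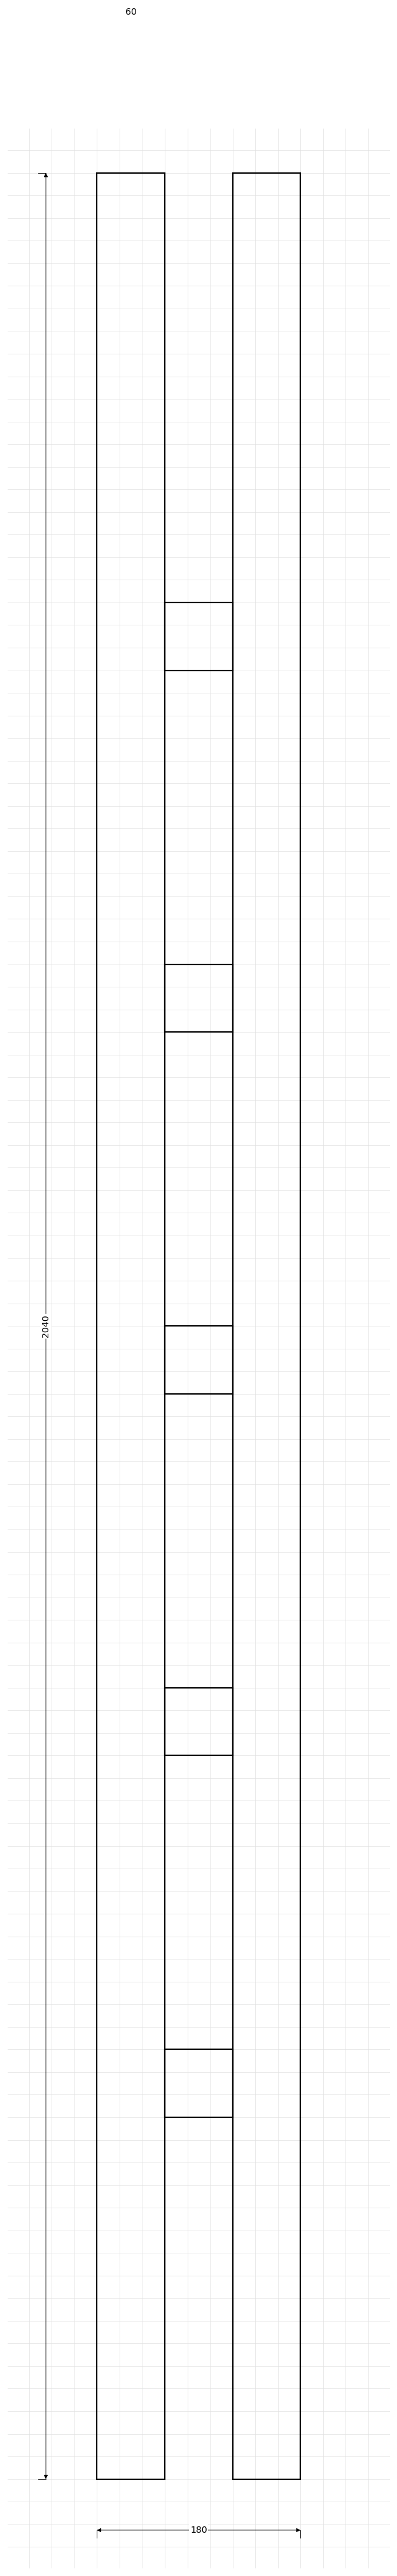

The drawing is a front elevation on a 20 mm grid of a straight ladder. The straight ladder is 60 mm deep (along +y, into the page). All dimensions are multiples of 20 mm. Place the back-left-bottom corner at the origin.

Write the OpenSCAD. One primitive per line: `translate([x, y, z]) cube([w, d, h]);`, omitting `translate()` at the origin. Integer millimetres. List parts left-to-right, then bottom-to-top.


cube([60, 60, 2040]);
translate([60, 0, 320]) cube([60, 60, 60]);
translate([60, 0, 640]) cube([60, 60, 60]);
translate([60, 0, 960]) cube([60, 60, 60]);
translate([60, 0, 1280]) cube([60, 60, 60]);
translate([60, 0, 1600]) cube([60, 60, 60]);
translate([120, 0, 0]) cube([60, 60, 2040]);


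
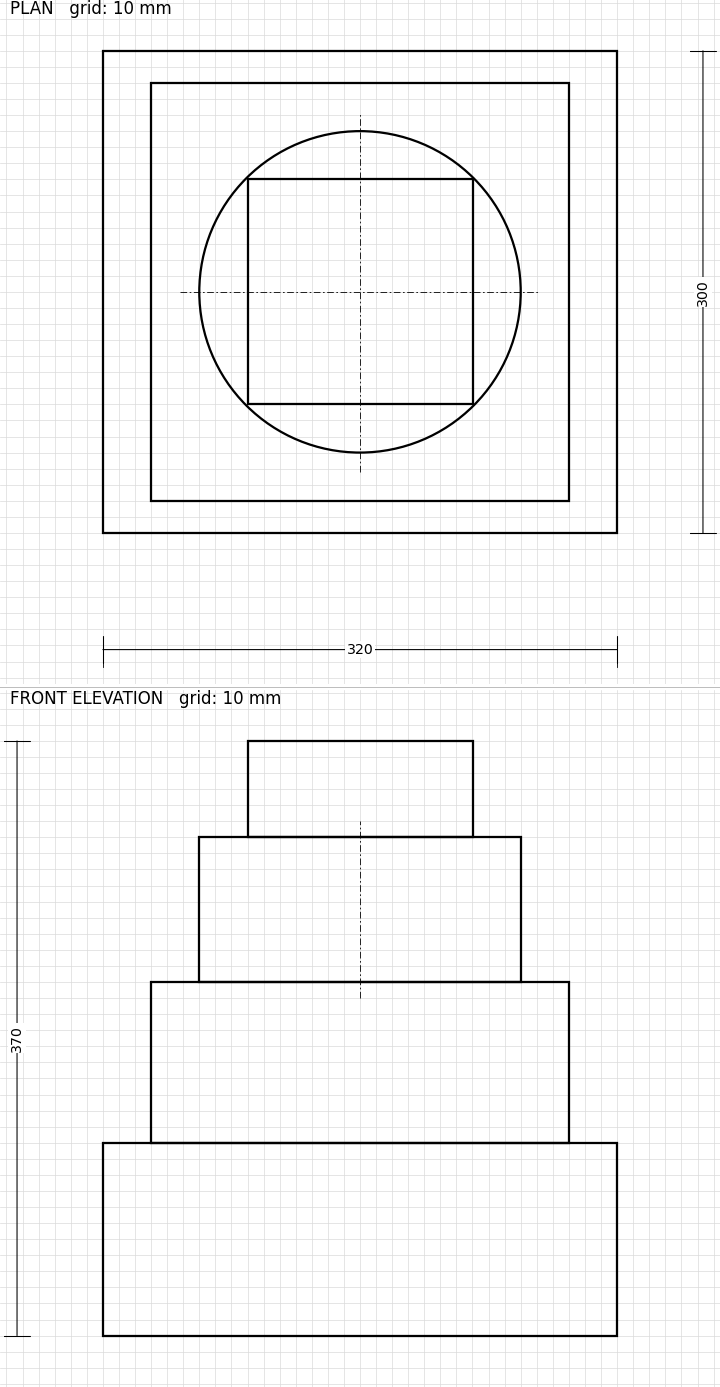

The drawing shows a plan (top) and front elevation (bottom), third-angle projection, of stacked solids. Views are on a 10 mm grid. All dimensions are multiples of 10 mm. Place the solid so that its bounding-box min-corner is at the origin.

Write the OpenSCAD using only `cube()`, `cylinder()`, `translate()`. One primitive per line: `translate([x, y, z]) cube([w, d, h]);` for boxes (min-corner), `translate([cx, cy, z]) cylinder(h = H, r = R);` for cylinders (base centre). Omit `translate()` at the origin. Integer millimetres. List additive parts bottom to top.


cube([320, 300, 120]);
translate([30, 20, 120]) cube([260, 260, 100]);
translate([160, 150, 220]) cylinder(h = 90, r = 100);
translate([90, 80, 310]) cube([140, 140, 60]);
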